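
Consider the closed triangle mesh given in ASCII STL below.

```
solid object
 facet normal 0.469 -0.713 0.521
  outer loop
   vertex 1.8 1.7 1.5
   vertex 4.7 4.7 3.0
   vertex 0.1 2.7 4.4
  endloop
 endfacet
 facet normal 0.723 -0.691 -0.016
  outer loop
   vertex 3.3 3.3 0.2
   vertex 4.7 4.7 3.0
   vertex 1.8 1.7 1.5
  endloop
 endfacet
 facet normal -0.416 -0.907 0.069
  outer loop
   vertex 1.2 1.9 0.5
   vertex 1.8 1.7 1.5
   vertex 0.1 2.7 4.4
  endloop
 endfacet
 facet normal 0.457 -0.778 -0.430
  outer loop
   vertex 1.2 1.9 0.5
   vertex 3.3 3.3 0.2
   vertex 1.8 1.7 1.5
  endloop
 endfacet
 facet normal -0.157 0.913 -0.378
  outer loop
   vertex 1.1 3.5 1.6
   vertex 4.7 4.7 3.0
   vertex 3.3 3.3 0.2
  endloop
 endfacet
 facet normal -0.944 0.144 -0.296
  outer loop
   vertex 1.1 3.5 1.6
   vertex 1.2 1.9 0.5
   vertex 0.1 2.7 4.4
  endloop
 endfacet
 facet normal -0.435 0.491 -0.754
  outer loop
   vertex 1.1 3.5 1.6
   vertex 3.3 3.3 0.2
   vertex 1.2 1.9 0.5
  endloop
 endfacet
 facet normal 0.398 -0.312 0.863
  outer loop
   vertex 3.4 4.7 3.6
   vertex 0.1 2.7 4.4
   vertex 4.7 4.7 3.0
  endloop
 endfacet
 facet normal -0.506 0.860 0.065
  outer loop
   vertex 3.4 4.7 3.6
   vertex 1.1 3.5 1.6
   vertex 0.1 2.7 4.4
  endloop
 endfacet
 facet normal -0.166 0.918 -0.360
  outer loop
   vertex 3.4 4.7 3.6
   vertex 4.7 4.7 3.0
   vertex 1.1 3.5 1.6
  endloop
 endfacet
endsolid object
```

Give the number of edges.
15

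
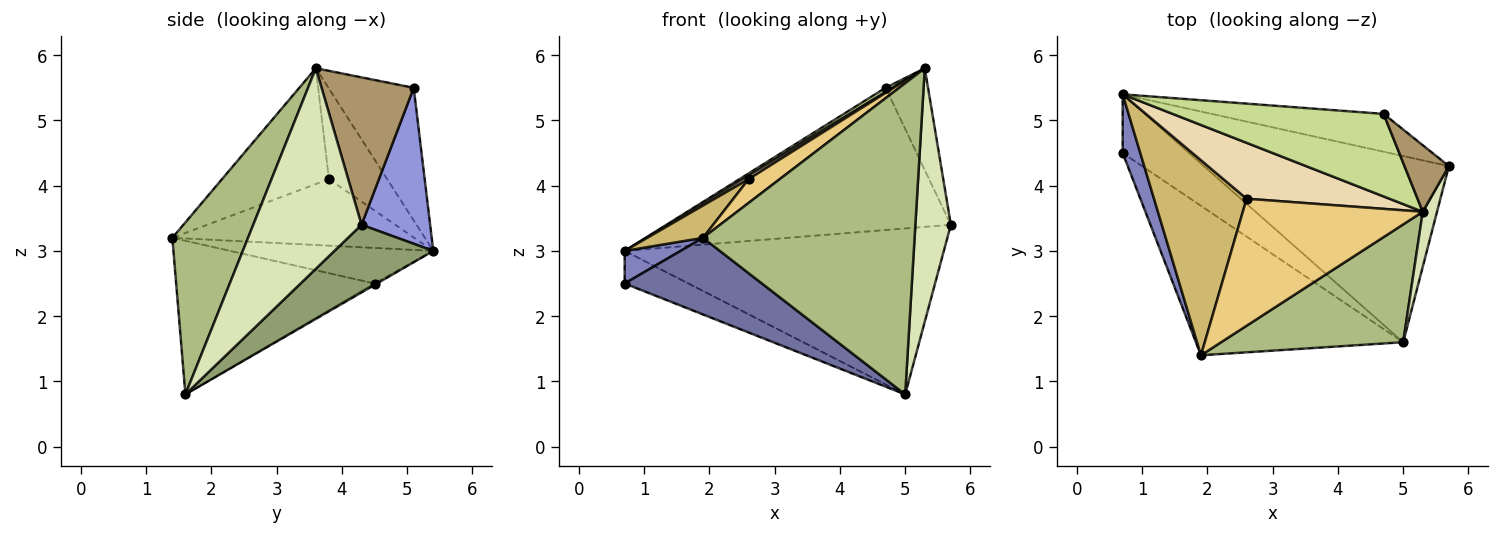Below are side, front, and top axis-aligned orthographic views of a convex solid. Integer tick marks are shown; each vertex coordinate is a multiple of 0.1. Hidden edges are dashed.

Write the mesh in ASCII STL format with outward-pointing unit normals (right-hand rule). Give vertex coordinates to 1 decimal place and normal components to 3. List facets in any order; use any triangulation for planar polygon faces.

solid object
 facet normal -0.551 -0.381 -0.743
  outer loop
   vertex 5.0 1.6 0.8
   vertex 1.9 1.4 3.2
   vertex 0.7 4.5 2.5
  endloop
 endfacet
 facet normal -0.870 -0.239 0.431
  outer loop
   vertex 0.7 5.4 3.0
   vertex 0.7 4.5 2.5
   vertex 1.9 1.4 3.2
  endloop
 endfacet
 facet normal 0.227 0.941 -0.250
  outer loop
   vertex 0.7 5.4 3.0
   vertex 4.7 5.1 5.5
   vertex 5.7 4.3 3.4
  endloop
 endfacet
 facet normal -0.018 0.486 -0.874
  outer loop
   vertex 0.7 5.4 3.0
   vertex 5.0 1.6 0.8
   vertex 0.7 4.5 2.5
  endloop
 endfacet
 facet normal 0.202 0.652 -0.731
  outer loop
   vertex 0.7 5.4 3.0
   vertex 5.7 4.3 3.4
   vertex 5.0 1.6 0.8
  endloop
 endfacet
 facet normal 0.317 -0.887 0.336
  outer loop
   vertex 5.3 3.6 5.8
   vertex 1.9 1.4 3.2
   vertex 5.0 1.6 0.8
  endloop
 endfacet
 facet normal -0.532 -0.044 0.846
  outer loop
   vertex 5.3 3.6 5.8
   vertex 4.7 5.1 5.5
   vertex 0.7 5.4 3.0
  endloop
 endfacet
 facet normal 0.948 -0.311 0.067
  outer loop
   vertex 5.3 3.6 5.8
   vertex 5.0 1.6 0.8
   vertex 5.7 4.3 3.4
  endloop
 endfacet
 facet normal 0.876 0.403 0.264
  outer loop
   vertex 5.3 3.6 5.8
   vertex 5.7 4.3 3.4
   vertex 4.7 5.1 5.5
  endloop
 endfacet
 facet normal -0.578 -0.133 0.805
  outer loop
   vertex 2.6 3.8 4.1
   vertex 0.7 5.4 3.0
   vertex 1.9 1.4 3.2
  endloop
 endfacet
 facet normal -0.535 -0.156 0.831
  outer loop
   vertex 2.6 3.8 4.1
   vertex 1.9 1.4 3.2
   vertex 5.3 3.6 5.8
  endloop
 endfacet
 facet normal -0.535 -0.056 0.843
  outer loop
   vertex 2.6 3.8 4.1
   vertex 5.3 3.6 5.8
   vertex 0.7 5.4 3.0
  endloop
 endfacet
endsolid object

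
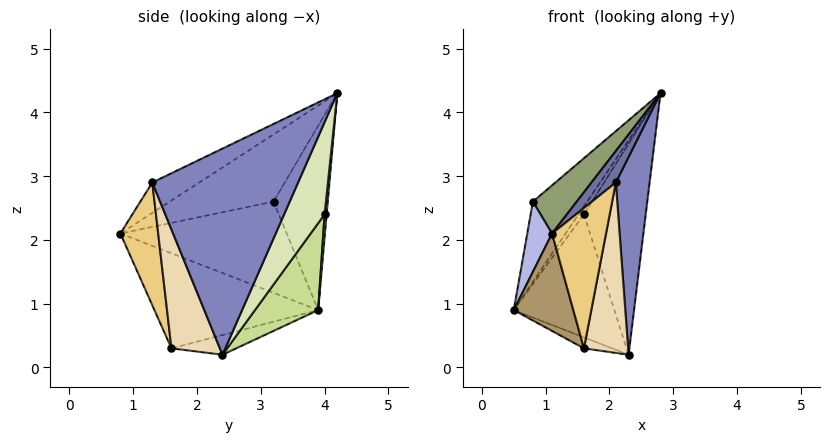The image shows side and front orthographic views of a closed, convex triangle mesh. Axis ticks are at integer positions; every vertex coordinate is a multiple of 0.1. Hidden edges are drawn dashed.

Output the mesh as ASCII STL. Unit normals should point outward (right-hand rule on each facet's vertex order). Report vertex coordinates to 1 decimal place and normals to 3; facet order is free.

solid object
 facet normal -0.517 -0.268 0.813
  outer loop
   vertex 2.1 1.3 2.9
   vertex 2.8 4.2 4.3
   vertex 1.1 0.8 2.1
  endloop
 endfacet
 facet normal 0.974 -0.226 -0.020
  outer loop
   vertex 2.1 1.3 2.9
   vertex 2.3 2.4 0.2
   vertex 2.8 4.2 4.3
  endloop
 endfacet
 facet normal -0.653 0.653 0.384
  outer loop
   vertex 0.8 3.2 2.6
   vertex 2.8 4.2 4.3
   vertex 0.5 3.9 0.9
  endloop
 endfacet
 facet normal -0.983 -0.146 0.113
  outer loop
   vertex 0.8 3.2 2.6
   vertex 0.5 3.9 0.9
   vertex 1.1 0.8 2.1
  endloop
 endfacet
 facet normal -0.558 -0.236 0.795
  outer loop
   vertex 0.8 3.2 2.6
   vertex 1.1 0.8 2.1
   vertex 2.8 4.2 4.3
  endloop
 endfacet
 facet normal 0.338 0.890 -0.307
  outer loop
   vertex 1.6 4.0 2.4
   vertex 0.5 3.9 0.9
   vertex 2.8 4.2 4.3
  endloop
 endfacet
 facet normal 0.486 0.773 -0.408
  outer loop
   vertex 1.6 4.0 2.4
   vertex 2.3 2.4 0.2
   vertex 0.5 3.9 0.9
  endloop
 endfacet
 facet normal 0.503 0.767 -0.398
  outer loop
   vertex 1.6 4.0 2.4
   vertex 2.8 4.2 4.3
   vertex 2.3 2.4 0.2
  endloop
 endfacet
 facet normal -0.869 -0.316 -0.382
  outer loop
   vertex 1.6 1.6 0.3
   vertex 1.1 0.8 2.1
   vertex 0.5 3.9 0.9
  endloop
 endfacet
 facet normal -0.272 0.119 -0.955
  outer loop
   vertex 1.6 1.6 0.3
   vertex 0.5 3.9 0.9
   vertex 2.3 2.4 0.2
  endloop
 endfacet
 facet normal 0.562 -0.803 -0.201
  outer loop
   vertex 1.6 1.6 0.3
   vertex 2.1 1.3 2.9
   vertex 1.1 0.8 2.1
  endloop
 endfacet
 facet normal 0.722 -0.658 -0.215
  outer loop
   vertex 1.6 1.6 0.3
   vertex 2.3 2.4 0.2
   vertex 2.1 1.3 2.9
  endloop
 endfacet
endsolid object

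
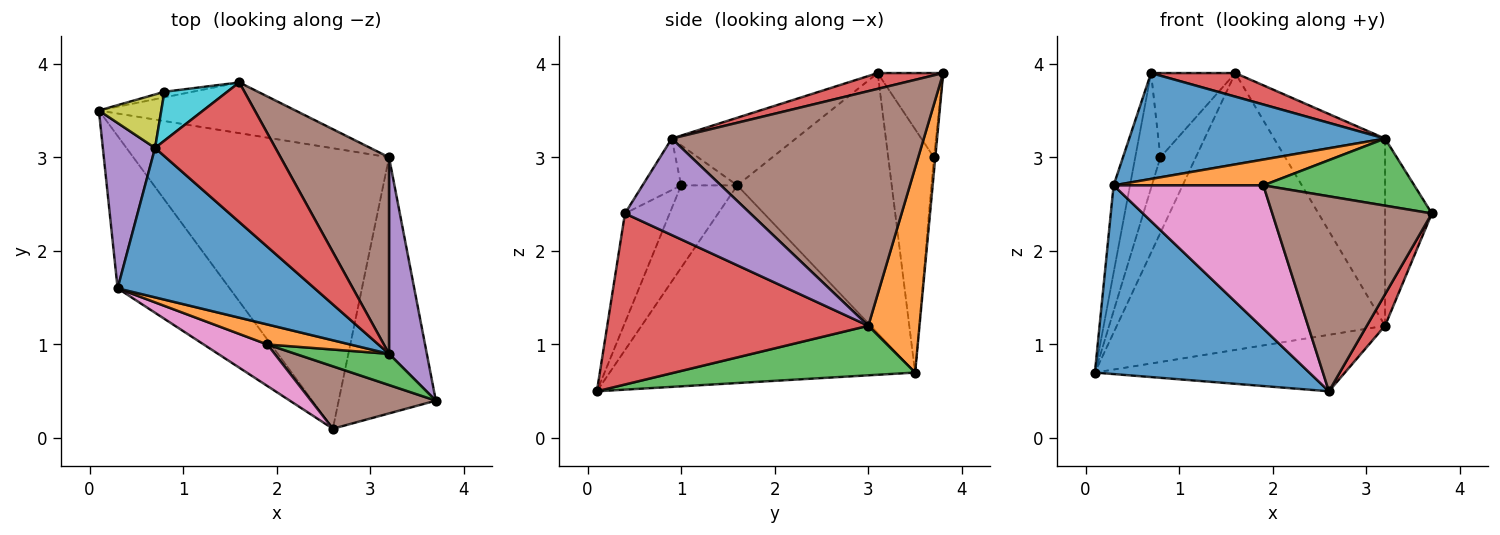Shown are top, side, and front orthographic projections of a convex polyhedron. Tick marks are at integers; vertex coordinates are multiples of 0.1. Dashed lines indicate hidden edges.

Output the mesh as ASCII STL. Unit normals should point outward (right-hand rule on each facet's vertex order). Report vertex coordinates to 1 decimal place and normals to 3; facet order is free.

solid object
 facet normal -0.742 -0.521 -0.421
  outer loop
   vertex 0.3 1.6 2.7
   vertex 0.1 3.5 0.7
   vertex 2.6 0.1 0.5
  endloop
 endfacet
 facet normal 0.184 0.967 -0.177
  outer loop
   vertex 3.2 3.0 1.2
   vertex 0.1 3.5 0.7
   vertex 1.6 3.8 3.9
  endloop
 endfacet
 facet normal 0.187 0.194 -0.963
  outer loop
   vertex 3.2 3.0 1.2
   vertex 2.6 0.1 0.5
   vertex 0.1 3.5 0.7
  endloop
 endfacet
 facet normal 0.868 -0.061 -0.493
  outer loop
   vertex 3.2 3.0 1.2
   vertex 3.7 0.4 2.4
   vertex 2.6 0.1 0.5
  endloop
 endfacet
 facet normal -0.975 0.103 0.196
  outer loop
   vertex 0.7 3.1 3.9
   vertex 0.1 3.5 0.7
   vertex 0.3 1.6 2.7
  endloop
 endfacet
 facet normal -0.258 -0.920 0.294
  outer loop
   vertex 1.9 1.0 2.7
   vertex 2.6 0.1 0.5
   vertex 3.7 0.4 2.4
  endloop
 endfacet
 facet normal -0.339 -0.904 0.262
  outer loop
   vertex 1.9 1.0 2.7
   vertex 0.3 1.6 2.7
   vertex 2.6 0.1 0.5
  endloop
 endfacet
 facet normal -0.041 0.996 -0.074
  outer loop
   vertex 0.8 3.7 3.0
   vertex 1.6 3.8 3.9
   vertex 0.1 3.5 0.7
  endloop
 endfacet
 facet normal -0.854 0.471 0.219
  outer loop
   vertex 0.8 3.7 3.0
   vertex 0.1 3.5 0.7
   vertex 0.7 3.1 3.9
  endloop
 endfacet
 facet normal -0.558 0.718 0.416
  outer loop
   vertex 0.8 3.7 3.0
   vertex 0.7 3.1 3.9
   vertex 1.6 3.8 3.9
  endloop
 endfacet
 facet normal -0.270 -0.557 0.786
  outer loop
   vertex 3.2 0.9 3.2
   vertex 0.7 3.1 3.9
   vertex 0.3 1.6 2.7
  endloop
 endfacet
 facet normal -0.284 -0.758 0.587
  outer loop
   vertex 3.2 0.9 3.2
   vertex 0.3 1.6 2.7
   vertex 1.9 1.0 2.7
  endloop
 endfacet
 facet normal -0.226 -0.883 0.411
  outer loop
   vertex 3.2 0.9 3.2
   vertex 1.9 1.0 2.7
   vertex 3.7 0.4 2.4
  endloop
 endfacet
 facet normal 0.128 -0.165 0.978
  outer loop
   vertex 3.2 0.9 3.2
   vertex 1.6 3.8 3.9
   vertex 0.7 3.1 3.9
  endloop
 endfacet
 facet normal 0.880 0.328 0.345
  outer loop
   vertex 3.2 0.9 3.2
   vertex 3.7 0.4 2.4
   vertex 3.2 3.0 1.2
  endloop
 endfacet
 facet normal 0.843 0.371 0.390
  outer loop
   vertex 3.2 0.9 3.2
   vertex 3.2 3.0 1.2
   vertex 1.6 3.8 3.9
  endloop
 endfacet
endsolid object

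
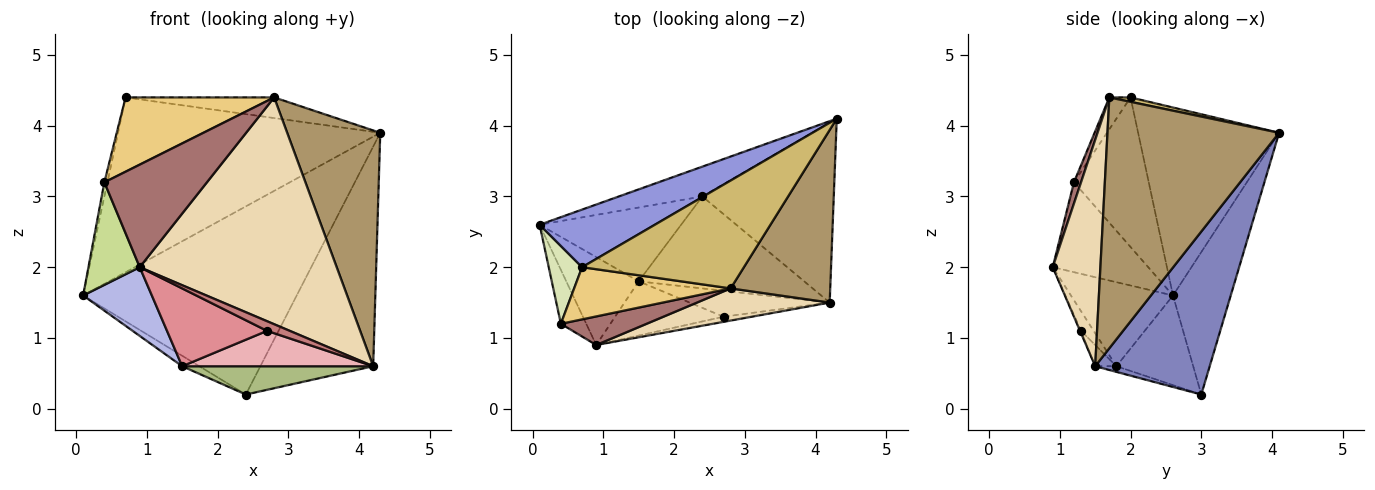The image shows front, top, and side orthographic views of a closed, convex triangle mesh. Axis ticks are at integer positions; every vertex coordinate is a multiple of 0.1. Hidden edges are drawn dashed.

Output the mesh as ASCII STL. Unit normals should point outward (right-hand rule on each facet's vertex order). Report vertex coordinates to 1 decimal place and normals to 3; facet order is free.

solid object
 facet normal -0.258 0.954 -0.151
  outer loop
   vertex 2.4 3.0 0.2
   vertex 0.1 2.6 1.6
   vertex 4.3 4.1 3.9
  endloop
 endfacet
 facet normal 0.618 0.608 -0.498
  outer loop
   vertex 4.2 1.5 0.6
   vertex 2.4 3.0 0.2
   vertex 4.3 4.1 3.9
  endloop
 endfacet
 facet normal -0.455 0.846 0.279
  outer loop
   vertex 0.7 2.0 4.4
   vertex 4.3 4.1 3.9
   vertex 0.1 2.6 1.6
  endloop
 endfacet
 facet normal -0.675 -0.454 -0.581
  outer loop
   vertex 1.5 1.8 0.6
   vertex 0.9 0.9 2.0
   vertex 0.1 2.6 1.6
  endloop
 endfacet
 facet normal -0.531 0.119 -0.839
  outer loop
   vertex 1.5 1.8 0.6
   vertex 0.1 2.6 1.6
   vertex 2.4 3.0 0.2
  endloop
 endfacet
 facet normal -0.033 -0.294 -0.955
  outer loop
   vertex 1.5 1.8 0.6
   vertex 2.4 3.0 0.2
   vertex 4.2 1.5 0.6
  endloop
 endfacet
 facet normal -0.855 -0.459 -0.241
  outer loop
   vertex 0.4 1.2 3.2
   vertex 0.1 2.6 1.6
   vertex 0.9 0.9 2.0
  endloop
 endfacet
 facet normal -0.975 0.040 0.217
  outer loop
   vertex 0.4 1.2 3.2
   vertex 0.7 2.0 4.4
   vertex 0.1 2.6 1.6
  endloop
 endfacet
 facet normal 0.830 -0.450 0.329
  outer loop
   vertex 2.8 1.7 4.4
   vertex 4.2 1.5 0.6
   vertex 4.3 4.1 3.9
  endloop
 endfacet
 facet normal 0.027 0.188 0.982
  outer loop
   vertex 2.8 1.7 4.4
   vertex 4.3 4.1 3.9
   vertex 0.7 2.0 4.4
  endloop
 endfacet
 facet normal -0.116 -0.813 0.571
  outer loop
   vertex 2.8 1.7 4.4
   vertex 0.7 2.0 4.4
   vertex 0.4 1.2 3.2
  endloop
 endfacet
 facet normal 0.233 -0.963 0.137
  outer loop
   vertex 2.8 1.7 4.4
   vertex 0.9 0.9 2.0
   vertex 4.2 1.5 0.6
  endloop
 endfacet
 facet normal 0.066 -0.961 0.268
  outer loop
   vertex 2.8 1.7 4.4
   vertex 0.4 1.2 3.2
   vertex 0.9 0.9 2.0
  endloop
 endfacet
 facet normal -0.039 -0.882 -0.470
  outer loop
   vertex 2.7 1.3 1.1
   vertex 4.2 1.5 0.6
   vertex 0.9 0.9 2.0
  endloop
 endfacet
 facet normal -0.103 -0.816 -0.569
  outer loop
   vertex 2.7 1.3 1.1
   vertex 0.9 0.9 2.0
   vertex 1.5 1.8 0.6
  endloop
 endfacet
 facet normal -0.089 -0.803 -0.589
  outer loop
   vertex 2.7 1.3 1.1
   vertex 1.5 1.8 0.6
   vertex 4.2 1.5 0.6
  endloop
 endfacet
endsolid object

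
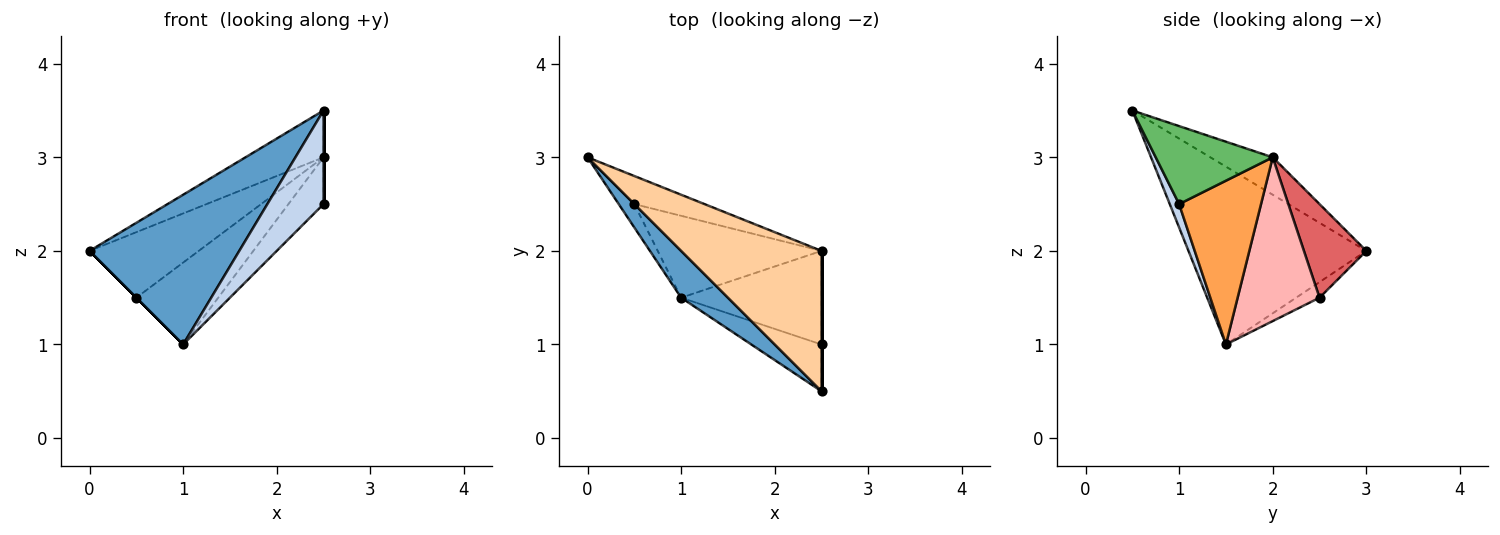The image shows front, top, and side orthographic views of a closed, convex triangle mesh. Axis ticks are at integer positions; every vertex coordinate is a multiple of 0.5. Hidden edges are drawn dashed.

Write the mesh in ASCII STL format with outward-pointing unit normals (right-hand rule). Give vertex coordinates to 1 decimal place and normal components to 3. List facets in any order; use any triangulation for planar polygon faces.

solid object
 facet normal -0.750 -0.631 0.197
  outer loop
   vertex 2.5 0.5 3.5
   vertex 0.0 3.0 2.0
   vertex 1.0 1.5 1.0
  endloop
 endfacet
 facet normal 0.147 -0.885 -0.442
  outer loop
   vertex 2.5 0.5 3.5
   vertex 1.0 1.5 1.0
   vertex 2.5 1.0 2.5
  endloop
 endfacet
 facet normal 0.722 0.309 -0.619
  outer loop
   vertex 2.5 2.0 3.0
   vertex 2.5 1.0 2.5
   vertex 1.0 1.5 1.0
  endloop
 endfacet
 facet normal -0.245 0.307 0.920
  outer loop
   vertex 2.5 2.0 3.0
   vertex 0.0 3.0 2.0
   vertex 2.5 0.5 3.5
  endloop
 endfacet
 facet normal 1.000 0.000 0.000
  outer loop
   vertex 2.5 2.0 3.0
   vertex 2.5 0.5 3.5
   vertex 2.5 1.0 2.5
  endloop
 endfacet
 facet normal -0.707 0.000 -0.707
  outer loop
   vertex 0.5 2.5 1.5
   vertex 1.0 1.5 1.0
   vertex 0.0 3.0 2.0
  endloop
 endfacet
 facet normal 0.465 0.814 -0.349
  outer loop
   vertex 0.5 2.5 1.5
   vertex 0.0 3.0 2.0
   vertex 2.5 2.0 3.0
  endloop
 endfacet
 facet normal 0.577 0.577 -0.577
  outer loop
   vertex 0.5 2.5 1.5
   vertex 2.5 2.0 3.0
   vertex 1.0 1.5 1.0
  endloop
 endfacet
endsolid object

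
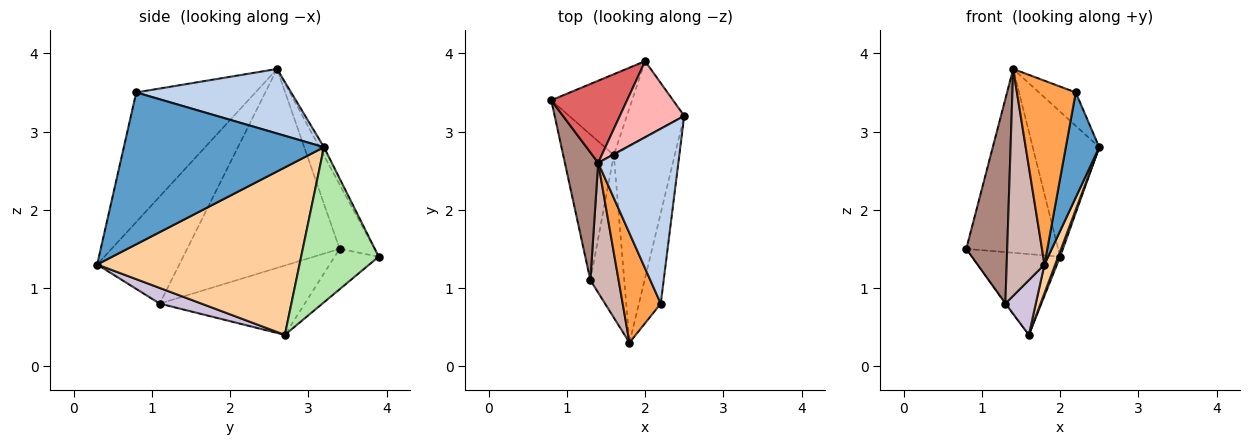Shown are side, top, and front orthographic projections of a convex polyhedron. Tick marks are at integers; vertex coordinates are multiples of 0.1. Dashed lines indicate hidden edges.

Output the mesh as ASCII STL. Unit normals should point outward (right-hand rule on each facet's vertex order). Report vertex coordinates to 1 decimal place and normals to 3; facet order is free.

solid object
 facet normal 0.977 -0.163 -0.141
  outer loop
   vertex 2.2 0.8 3.5
   vertex 1.8 0.3 1.3
   vertex 2.5 3.2 2.8
  endloop
 endfacet
 facet normal 0.620 0.147 0.771
  outer loop
   vertex 2.2 0.8 3.5
   vertex 2.5 3.2 2.8
   vertex 1.4 2.6 3.8
  endloop
 endfacet
 facet normal -0.867 -0.428 0.255
  outer loop
   vertex 2.2 0.8 3.5
   vertex 1.4 2.6 3.8
   vertex 1.8 0.3 1.3
  endloop
 endfacet
 facet normal 0.939 -0.050 -0.342
  outer loop
   vertex 1.6 2.7 0.4
   vertex 2.5 3.2 2.8
   vertex 1.8 0.3 1.3
  endloop
 endfacet
 facet normal -0.333 0.667 -0.667
  outer loop
   vertex 2.0 3.9 1.4
   vertex 1.6 2.7 0.4
   vertex 0.8 3.4 1.5
  endloop
 endfacet
 facet normal 0.938 -0.024 -0.347
  outer loop
   vertex 2.0 3.9 1.4
   vertex 2.5 3.2 2.8
   vertex 1.6 2.7 0.4
  endloop
 endfacet
 facet normal -0.327 0.863 0.385
  outer loop
   vertex 2.0 3.9 1.4
   vertex 0.8 3.4 1.5
   vertex 1.4 2.6 3.8
  endloop
 endfacet
 facet normal -0.061 0.884 0.464
  outer loop
   vertex 2.0 3.9 1.4
   vertex 1.4 2.6 3.8
   vertex 2.5 3.2 2.8
  endloop
 endfacet
 facet normal -0.808 0.004 -0.590
  outer loop
   vertex 1.3 1.1 0.8
   vertex 0.8 3.4 1.5
   vertex 1.6 2.7 0.4
  endloop
 endfacet
 facet normal 0.401 -0.292 -0.868
  outer loop
   vertex 1.3 1.1 0.8
   vertex 1.6 2.7 0.4
   vertex 1.8 0.3 1.3
  endloop
 endfacet
 facet normal -0.953 -0.256 0.160
  outer loop
   vertex 1.3 1.1 0.8
   vertex 1.4 2.6 3.8
   vertex 0.8 3.4 1.5
  endloop
 endfacet
 facet normal -0.883 -0.407 0.233
  outer loop
   vertex 1.3 1.1 0.8
   vertex 1.8 0.3 1.3
   vertex 1.4 2.6 3.8
  endloop
 endfacet
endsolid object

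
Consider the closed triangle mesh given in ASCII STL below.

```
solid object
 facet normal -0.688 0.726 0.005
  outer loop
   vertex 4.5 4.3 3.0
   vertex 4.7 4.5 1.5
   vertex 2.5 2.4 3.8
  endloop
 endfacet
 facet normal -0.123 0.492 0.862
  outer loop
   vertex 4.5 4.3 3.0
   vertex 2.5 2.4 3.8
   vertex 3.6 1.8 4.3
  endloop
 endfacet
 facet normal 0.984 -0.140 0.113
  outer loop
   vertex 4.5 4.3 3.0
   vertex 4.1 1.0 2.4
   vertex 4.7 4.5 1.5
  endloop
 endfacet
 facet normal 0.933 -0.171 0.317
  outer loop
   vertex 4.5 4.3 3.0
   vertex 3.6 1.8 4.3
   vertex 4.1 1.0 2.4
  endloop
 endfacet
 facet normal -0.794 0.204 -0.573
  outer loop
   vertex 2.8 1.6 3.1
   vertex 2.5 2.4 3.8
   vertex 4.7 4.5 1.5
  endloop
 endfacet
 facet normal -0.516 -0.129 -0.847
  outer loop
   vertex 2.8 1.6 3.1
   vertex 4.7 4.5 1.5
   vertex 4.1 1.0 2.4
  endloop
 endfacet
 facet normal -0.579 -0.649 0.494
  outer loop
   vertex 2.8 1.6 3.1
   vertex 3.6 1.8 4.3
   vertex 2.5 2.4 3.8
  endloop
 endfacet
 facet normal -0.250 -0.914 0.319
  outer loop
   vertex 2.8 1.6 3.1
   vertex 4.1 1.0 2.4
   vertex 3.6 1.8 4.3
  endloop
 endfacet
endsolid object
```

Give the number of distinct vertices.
6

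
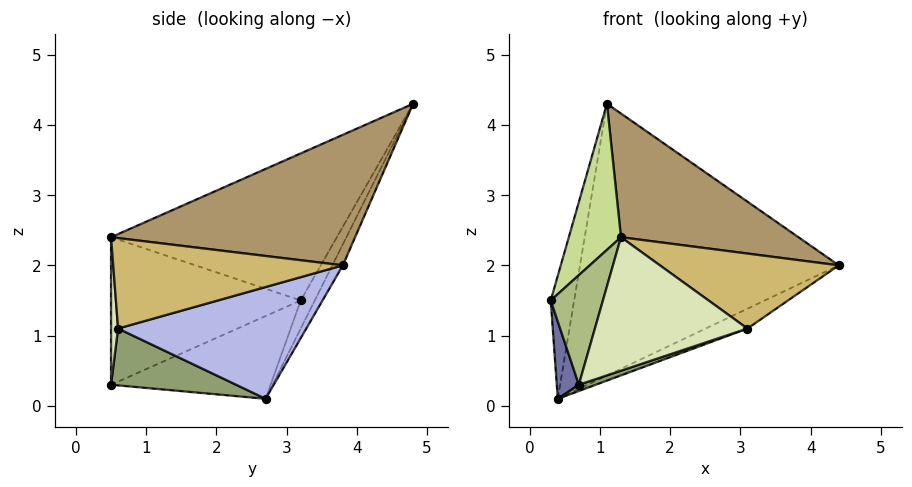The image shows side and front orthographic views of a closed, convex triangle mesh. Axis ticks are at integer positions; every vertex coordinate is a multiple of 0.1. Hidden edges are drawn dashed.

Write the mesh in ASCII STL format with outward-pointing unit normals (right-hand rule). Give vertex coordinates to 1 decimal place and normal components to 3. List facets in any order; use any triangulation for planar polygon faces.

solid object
 facet normal -0.990 -0.137 -0.022
  outer loop
   vertex 0.4 2.7 0.1
   vertex 0.7 0.5 0.3
   vertex 0.3 3.2 1.5
  endloop
 endfacet
 facet normal -0.487 0.811 -0.324
  outer loop
   vertex 0.4 2.7 0.1
   vertex 0.3 3.2 1.5
   vertex 1.1 4.8 4.3
  endloop
 endfacet
 facet normal -0.036 0.896 -0.442
  outer loop
   vertex 0.4 2.7 0.1
   vertex 1.1 4.8 4.3
   vertex 4.4 3.8 2.0
  endloop
 endfacet
 facet normal 0.407 0.090 -0.909
  outer loop
   vertex 0.4 2.7 0.1
   vertex 4.4 3.8 2.0
   vertex 3.1 0.6 1.1
  endloop
 endfacet
 facet normal 0.318 -0.043 -0.947
  outer loop
   vertex 0.4 2.7 0.1
   vertex 3.1 0.6 1.1
   vertex 0.7 0.5 0.3
  endloop
 endfacet
 facet normal -0.930 -0.256 0.266
  outer loop
   vertex 1.3 0.5 2.4
   vertex 0.3 3.2 1.5
   vertex 0.7 0.5 0.3
  endloop
 endfacet
 facet normal -0.902 -0.209 0.377
  outer loop
   vertex 1.3 0.5 2.4
   vertex 1.1 4.8 4.3
   vertex 0.3 3.2 1.5
  endloop
 endfacet
 facet normal 0.046 -0.999 -0.013
  outer loop
   vertex 1.3 0.5 2.4
   vertex 0.7 0.5 0.3
   vertex 3.1 0.6 1.1
  endloop
 endfacet
 facet normal 0.467 -0.339 0.817
  outer loop
   vertex 1.3 0.5 2.4
   vertex 4.4 3.8 2.0
   vertex 1.1 4.8 4.3
  endloop
 endfacet
 facet normal 0.545 -0.425 0.723
  outer loop
   vertex 1.3 0.5 2.4
   vertex 3.1 0.6 1.1
   vertex 4.4 3.8 2.0
  endloop
 endfacet
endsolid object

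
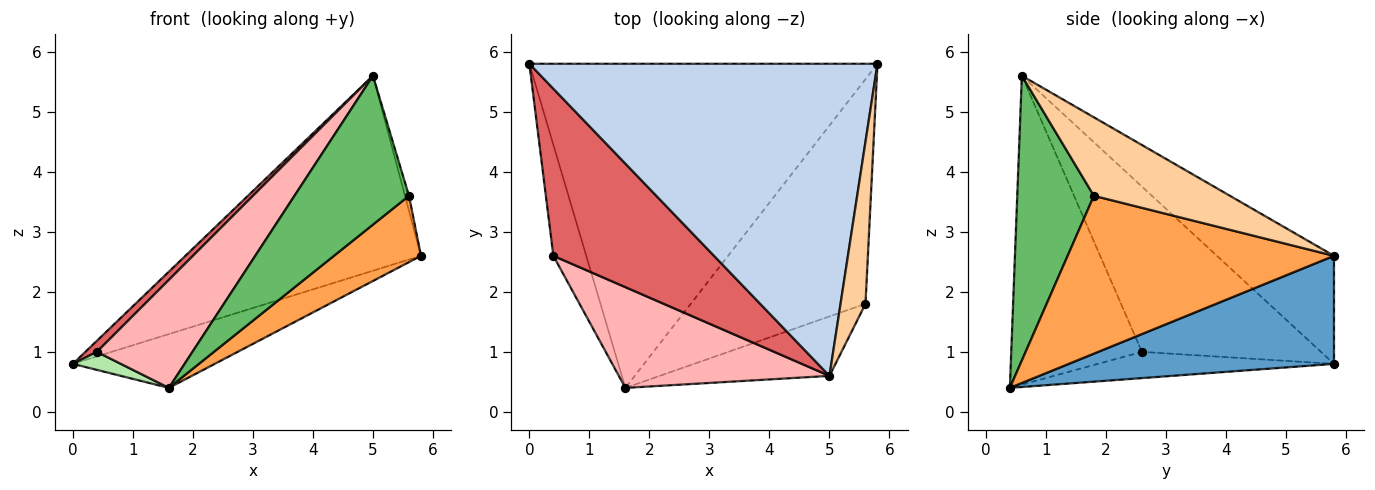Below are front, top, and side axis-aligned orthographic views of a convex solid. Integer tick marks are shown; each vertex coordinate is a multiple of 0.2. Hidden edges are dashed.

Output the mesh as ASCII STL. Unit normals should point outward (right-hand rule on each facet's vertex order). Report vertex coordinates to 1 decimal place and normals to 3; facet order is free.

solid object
 facet normal 0.293 0.157 -0.943
  outer loop
   vertex 1.6 0.4 0.4
   vertex 0.0 5.8 0.8
   vertex 5.8 5.8 2.6
  endloop
 endfacet
 facet normal -0.255 0.512 0.820
  outer loop
   vertex 5.0 0.6 5.6
   vertex 5.8 5.8 2.6
   vertex 0.0 5.8 0.8
  endloop
 endfacet
 facet normal 0.655 -0.214 -0.725
  outer loop
   vertex 5.6 1.8 3.6
   vertex 1.6 0.4 0.4
   vertex 5.8 5.8 2.6
  endloop
 endfacet
 facet normal 0.953 0.028 0.303
  outer loop
   vertex 5.6 1.8 3.6
   vertex 5.8 5.8 2.6
   vertex 5.0 0.6 5.6
  endloop
 endfacet
 facet normal 0.528 -0.789 -0.315
  outer loop
   vertex 5.6 1.8 3.6
   vertex 5.0 0.6 5.6
   vertex 1.6 0.4 0.4
  endloop
 endfacet
 facet normal -0.618 -0.126 -0.776
  outer loop
   vertex 0.4 2.6 1.0
   vertex 0.0 5.8 0.8
   vertex 1.6 0.4 0.4
  endloop
 endfacet
 facet normal -0.716 -0.046 0.696
  outer loop
   vertex 0.4 2.6 1.0
   vertex 5.0 0.6 5.6
   vertex 0.0 5.8 0.8
  endloop
 endfacet
 facet normal -0.707 -0.517 0.482
  outer loop
   vertex 0.4 2.6 1.0
   vertex 1.6 0.4 0.4
   vertex 5.0 0.6 5.6
  endloop
 endfacet
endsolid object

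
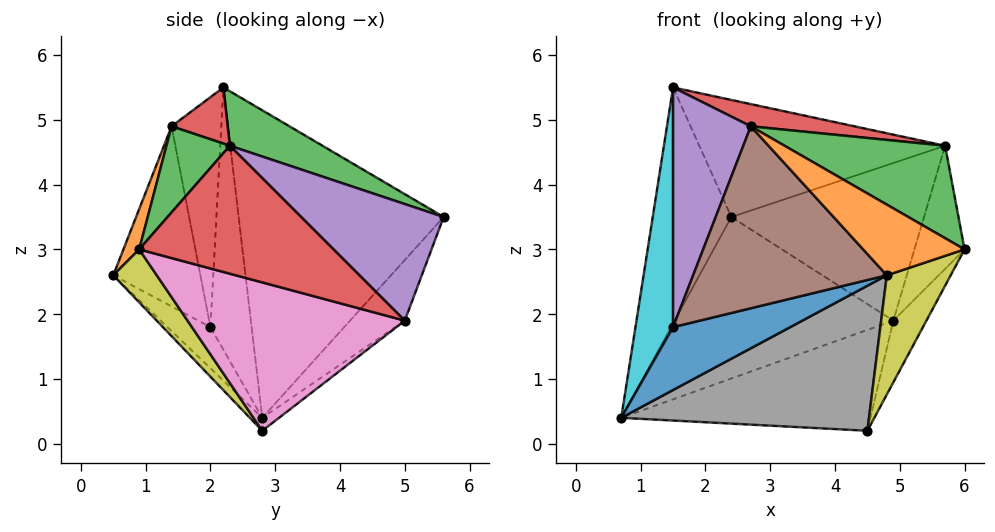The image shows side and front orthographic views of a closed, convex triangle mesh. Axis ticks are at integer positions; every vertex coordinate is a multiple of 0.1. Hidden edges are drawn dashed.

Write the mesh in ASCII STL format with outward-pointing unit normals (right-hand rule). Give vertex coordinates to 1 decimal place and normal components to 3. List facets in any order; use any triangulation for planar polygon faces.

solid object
 facet normal -0.918 0.352 0.185
  outer loop
   vertex 1.5 2.2 5.5
   vertex 2.4 5.6 3.5
   vertex 0.7 2.8 0.4
  endloop
 endfacet
 facet normal -0.195 0.779 -0.596
  outer loop
   vertex 4.9 5.0 1.9
   vertex 0.7 2.8 0.4
   vertex 2.4 5.6 3.5
  endloop
 endfacet
 facet normal 0.175 0.464 0.868
  outer loop
   vertex 5.7 2.3 4.6
   vertex 2.4 5.6 3.5
   vertex 1.5 2.2 5.5
  endloop
 endfacet
 facet normal 0.968 0.250 -0.037
  outer loop
   vertex 5.7 2.3 4.6
   vertex 6.0 0.9 3.0
   vertex 4.9 5.0 1.9
  endloop
 endfacet
 facet normal 0.504 0.681 0.532
  outer loop
   vertex 5.7 2.3 4.6
   vertex 4.9 5.0 1.9
   vertex 2.4 5.6 3.5
  endloop
 endfacet
 facet normal -0.041 0.616 -0.787
  outer loop
   vertex 4.5 2.8 0.2
   vertex 0.7 2.8 0.4
   vertex 4.9 5.0 1.9
  endloop
 endfacet
 facet normal 0.909 0.138 -0.393
  outer loop
   vertex 4.5 2.8 0.2
   vertex 4.9 5.0 1.9
   vertex 6.0 0.9 3.0
  endloop
 endfacet
 facet normal -0.036 -0.724 -0.689
  outer loop
   vertex 4.5 2.8 0.2
   vertex 4.8 0.5 2.6
   vertex 0.7 2.8 0.4
  endloop
 endfacet
 facet normal 0.426 -0.626 -0.653
  outer loop
   vertex 4.5 2.8 0.2
   vertex 6.0 0.9 3.0
   vertex 4.8 0.5 2.6
  endloop
 endfacet
 facet normal -0.738 -0.674 0.036
  outer loop
   vertex 1.5 2.0 1.8
   vertex 1.5 2.2 5.5
   vertex 0.7 2.8 0.4
  endloop
 endfacet
 facet normal -0.326 -0.889 -0.322
  outer loop
   vertex 1.5 2.0 1.8
   vertex 0.7 2.8 0.4
   vertex 4.8 0.5 2.6
  endloop
 endfacet
 facet normal 0.136 -0.874 0.466
  outer loop
   vertex 2.7 1.4 4.9
   vertex 4.8 0.5 2.6
   vertex 6.0 0.9 3.0
  endloop
 endfacet
 facet normal 0.275 -0.697 0.662
  outer loop
   vertex 2.7 1.4 4.9
   vertex 6.0 0.9 3.0
   vertex 5.7 2.3 4.6
  endloop
 endfacet
 facet normal 0.203 -0.374 0.905
  outer loop
   vertex 2.7 1.4 4.9
   vertex 5.7 2.3 4.6
   vertex 1.5 2.2 5.5
  endloop
 endfacet
 facet normal -0.538 -0.842 0.045
  outer loop
   vertex 2.7 1.4 4.9
   vertex 1.5 2.2 5.5
   vertex 1.5 2.0 1.8
  endloop
 endfacet
 facet normal -0.410 -0.912 -0.018
  outer loop
   vertex 2.7 1.4 4.9
   vertex 1.5 2.0 1.8
   vertex 4.8 0.5 2.6
  endloop
 endfacet
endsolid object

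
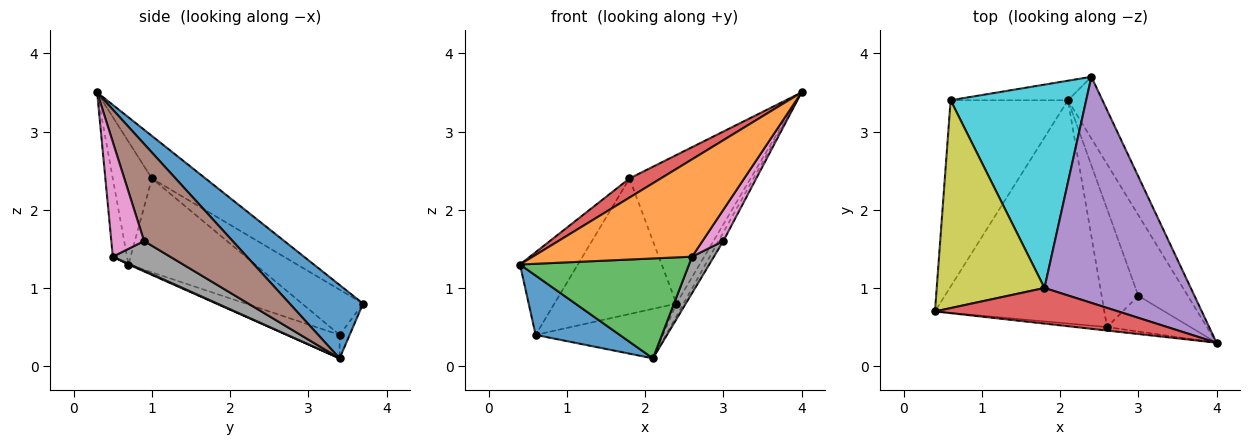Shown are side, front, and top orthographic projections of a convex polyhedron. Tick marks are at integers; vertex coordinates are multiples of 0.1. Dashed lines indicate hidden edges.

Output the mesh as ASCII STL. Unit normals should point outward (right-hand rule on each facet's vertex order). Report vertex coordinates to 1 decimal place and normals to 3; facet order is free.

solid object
 facet normal 0.901 0.088 -0.424
  outer loop
   vertex 2.1 3.4 0.1
   vertex 2.4 3.7 0.8
   vertex 4.0 0.3 3.5
  endloop
 endfacet
 facet normal -0.089 -0.995 -0.036
  outer loop
   vertex 2.6 0.5 1.4
   vertex 4.0 0.3 3.5
   vertex 0.4 0.7 1.3
  endloop
 endfacet
 facet normal 0.004 -0.408 -0.913
  outer loop
   vertex 2.6 0.5 1.4
   vertex 0.4 0.7 1.3
   vertex 2.1 3.4 0.1
  endloop
 endfacet
 facet normal -0.509 -0.407 0.759
  outer loop
   vertex 1.8 1.0 2.4
   vertex 0.4 0.7 1.3
   vertex 4.0 0.3 3.5
  endloop
 endfacet
 facet normal -0.236 0.534 0.812
  outer loop
   vertex 1.8 1.0 2.4
   vertex 4.0 0.3 3.5
   vertex 2.4 3.7 0.8
  endloop
 endfacet
 facet normal 0.890 0.049 -0.453
  outer loop
   vertex 3.0 0.9 1.6
   vertex 2.1 3.4 0.1
   vertex 4.0 0.3 3.5
  endloop
 endfacet
 facet normal 0.719 -0.458 -0.523
  outer loop
   vertex 3.0 0.9 1.6
   vertex 4.0 0.3 3.5
   vertex 2.6 0.5 1.4
  endloop
 endfacet
 facet normal 0.611 -0.233 -0.756
  outer loop
   vertex 3.0 0.9 1.6
   vertex 2.6 0.5 1.4
   vertex 2.1 3.4 0.1
  endloop
 endfacet
 facet normal -0.629 0.287 0.722
  outer loop
   vertex 0.6 3.4 0.4
   vertex 0.4 0.7 1.3
   vertex 1.8 1.0 2.4
  endloop
 endfacet
 facet normal -0.267 0.535 0.802
  outer loop
   vertex 0.6 3.4 0.4
   vertex 1.8 1.0 2.4
   vertex 2.4 3.7 0.8
  endloop
 endfacet
 facet normal -0.187 -0.298 -0.936
  outer loop
   vertex 0.6 3.4 0.4
   vertex 2.1 3.4 0.1
   vertex 0.4 0.7 1.3
  endloop
 endfacet
 facet normal -0.073 0.928 -0.366
  outer loop
   vertex 0.6 3.4 0.4
   vertex 2.4 3.7 0.8
   vertex 2.1 3.4 0.1
  endloop
 endfacet
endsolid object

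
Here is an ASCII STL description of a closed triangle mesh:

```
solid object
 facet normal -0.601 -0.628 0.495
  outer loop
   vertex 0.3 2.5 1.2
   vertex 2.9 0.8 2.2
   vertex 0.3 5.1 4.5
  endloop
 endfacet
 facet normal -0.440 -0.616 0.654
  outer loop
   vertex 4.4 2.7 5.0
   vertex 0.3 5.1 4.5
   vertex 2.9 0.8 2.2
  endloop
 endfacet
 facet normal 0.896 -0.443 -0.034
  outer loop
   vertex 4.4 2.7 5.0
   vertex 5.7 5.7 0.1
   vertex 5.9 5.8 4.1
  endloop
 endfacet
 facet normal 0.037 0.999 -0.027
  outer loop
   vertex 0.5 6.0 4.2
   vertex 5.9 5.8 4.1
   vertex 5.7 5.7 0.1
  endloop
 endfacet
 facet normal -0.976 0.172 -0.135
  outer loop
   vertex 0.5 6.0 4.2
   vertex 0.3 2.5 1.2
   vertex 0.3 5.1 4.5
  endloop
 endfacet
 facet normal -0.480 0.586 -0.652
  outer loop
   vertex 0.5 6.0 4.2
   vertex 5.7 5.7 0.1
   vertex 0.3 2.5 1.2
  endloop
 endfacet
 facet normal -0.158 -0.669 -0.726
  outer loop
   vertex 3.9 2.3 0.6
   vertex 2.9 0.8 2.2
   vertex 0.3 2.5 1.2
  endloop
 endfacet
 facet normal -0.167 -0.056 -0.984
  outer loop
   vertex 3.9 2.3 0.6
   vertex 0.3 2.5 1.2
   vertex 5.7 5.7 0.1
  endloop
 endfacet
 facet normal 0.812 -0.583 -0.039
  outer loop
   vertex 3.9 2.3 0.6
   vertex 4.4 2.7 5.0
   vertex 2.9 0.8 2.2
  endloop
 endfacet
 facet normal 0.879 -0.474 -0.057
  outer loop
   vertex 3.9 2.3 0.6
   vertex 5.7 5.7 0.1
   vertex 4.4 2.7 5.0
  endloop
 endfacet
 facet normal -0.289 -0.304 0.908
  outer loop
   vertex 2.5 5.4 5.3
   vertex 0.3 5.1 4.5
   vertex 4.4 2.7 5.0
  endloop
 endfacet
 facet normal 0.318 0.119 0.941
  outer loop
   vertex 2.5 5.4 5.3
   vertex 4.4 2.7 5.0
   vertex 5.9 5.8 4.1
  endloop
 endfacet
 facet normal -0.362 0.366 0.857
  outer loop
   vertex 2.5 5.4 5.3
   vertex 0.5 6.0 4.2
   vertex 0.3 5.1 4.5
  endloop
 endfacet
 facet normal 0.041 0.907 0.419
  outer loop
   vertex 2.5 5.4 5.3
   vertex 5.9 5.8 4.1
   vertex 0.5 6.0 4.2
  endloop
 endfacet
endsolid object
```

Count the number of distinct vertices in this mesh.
9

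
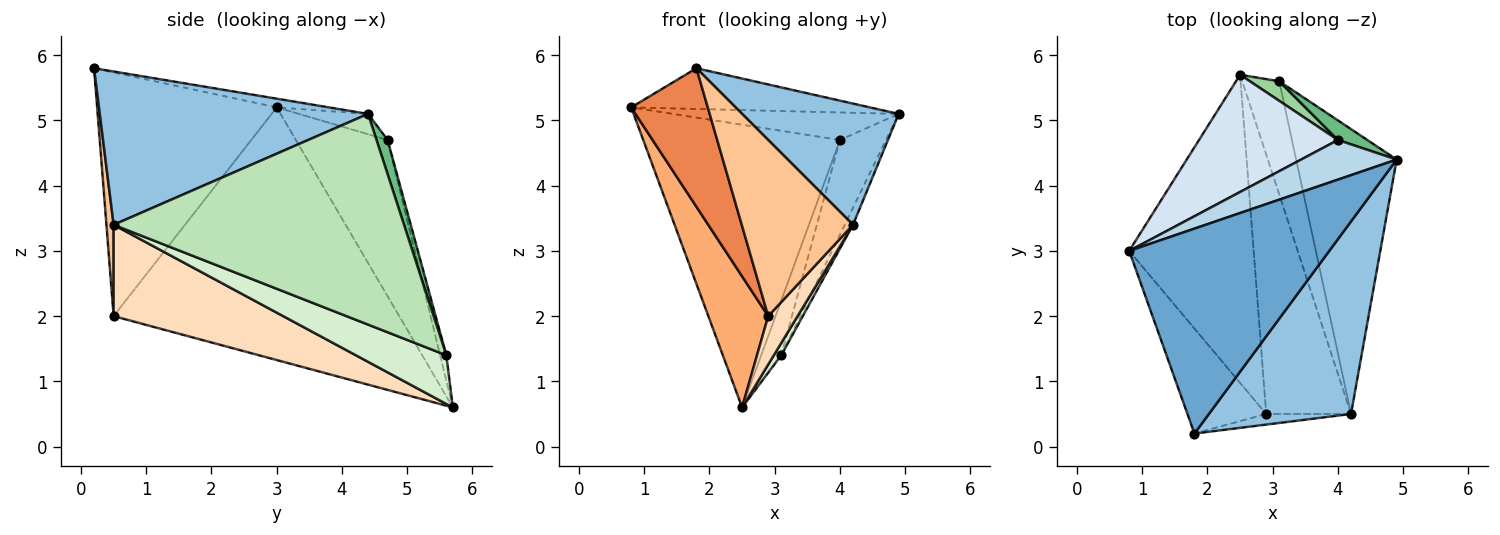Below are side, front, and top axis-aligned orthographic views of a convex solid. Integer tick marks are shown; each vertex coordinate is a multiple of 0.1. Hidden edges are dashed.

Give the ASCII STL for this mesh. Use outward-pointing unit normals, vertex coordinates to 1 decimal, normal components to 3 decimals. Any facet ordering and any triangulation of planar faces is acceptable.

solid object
 facet normal -0.043 0.195 0.980
  outer loop
   vertex 1.8 0.2 5.8
   vertex 4.9 4.4 5.1
   vertex 0.8 3.0 5.2
  endloop
 endfacet
 facet normal 0.674 -0.393 0.625
  outer loop
   vertex 4.2 0.5 3.4
   vertex 4.9 4.4 5.1
   vertex 1.8 0.2 5.8
  endloop
 endfacet
 facet normal -0.172 0.562 0.809
  outer loop
   vertex 4.0 4.7 4.7
   vertex 0.8 3.0 5.2
   vertex 4.9 4.4 5.1
  endloop
 endfacet
 facet normal -0.396 0.848 0.352
  outer loop
   vertex 4.0 4.7 4.7
   vertex 2.5 5.7 0.6
   vertex 0.8 3.0 5.2
  endloop
 endfacet
 facet normal -0.882 -0.376 -0.285
  outer loop
   vertex 2.9 0.5 2.0
   vertex 1.8 0.2 5.8
   vertex 0.8 3.0 5.2
  endloop
 endfacet
 facet normal -0.882 -0.185 -0.434
  outer loop
   vertex 2.9 0.5 2.0
   vertex 0.8 3.0 5.2
   vertex 2.5 5.7 0.6
  endloop
 endfacet
 facet normal 0.065 -0.996 -0.060
  outer loop
   vertex 2.9 0.5 2.0
   vertex 4.2 0.5 3.4
   vertex 1.8 0.2 5.8
  endloop
 endfacet
 facet normal 0.727 -0.126 -0.675
  outer loop
   vertex 2.9 0.5 2.0
   vertex 2.5 5.7 0.6
   vertex 4.2 0.5 3.4
  endloop
 endfacet
 facet normal 0.230 0.953 0.197
  outer loop
   vertex 3.1 5.6 1.4
   vertex 4.0 4.7 4.7
   vertex 4.9 4.4 5.1
  endloop
 endfacet
 facet normal -0.280 0.904 0.323
  outer loop
   vertex 3.1 5.6 1.4
   vertex 2.5 5.7 0.6
   vertex 4.0 4.7 4.7
  endloop
 endfacet
 facet normal 0.902 0.026 -0.431
  outer loop
   vertex 3.1 5.6 1.4
   vertex 4.9 4.4 5.1
   vertex 4.2 0.5 3.4
  endloop
 endfacet
 facet normal 0.794 -0.066 -0.604
  outer loop
   vertex 3.1 5.6 1.4
   vertex 4.2 0.5 3.4
   vertex 2.5 5.7 0.6
  endloop
 endfacet
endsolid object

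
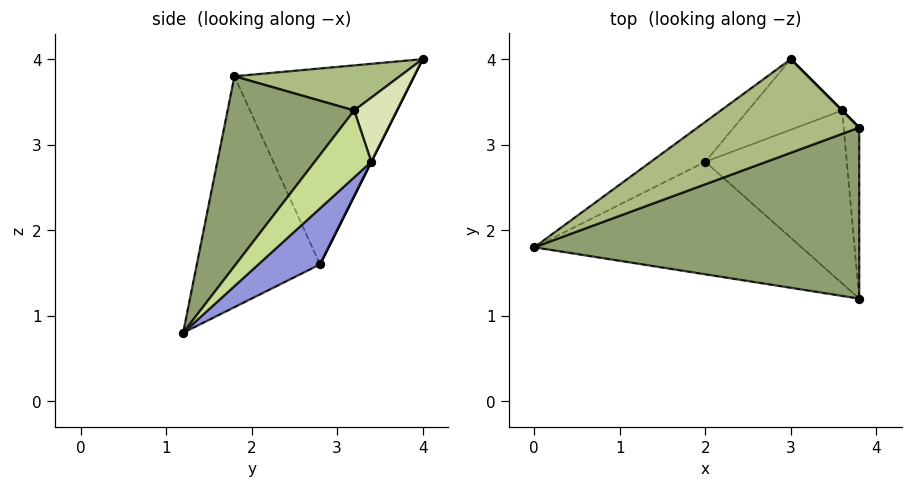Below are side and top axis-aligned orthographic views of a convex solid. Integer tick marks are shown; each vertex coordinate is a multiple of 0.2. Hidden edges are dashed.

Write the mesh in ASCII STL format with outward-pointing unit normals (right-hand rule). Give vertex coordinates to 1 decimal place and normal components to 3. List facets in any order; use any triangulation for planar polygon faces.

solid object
 facet normal -0.616 -0.336 -0.713
  outer loop
   vertex 2.0 2.8 1.6
   vertex 3.8 1.2 0.8
   vertex 0.0 1.8 3.8
  endloop
 endfacet
 facet normal -0.577 0.801 -0.160
  outer loop
   vertex 2.0 2.8 1.6
   vertex 0.0 1.8 3.8
   vertex 3.0 4.0 4.0
  endloop
 endfacet
 facet normal 0.276 0.660 -0.698
  outer loop
   vertex 3.6 3.4 2.8
   vertex 3.8 1.2 0.8
   vertex 2.0 2.8 1.6
  endloop
 endfacet
 facet normal 0.000 0.894 -0.447
  outer loop
   vertex 3.6 3.4 2.8
   vertex 2.0 2.8 1.6
   vertex 3.0 4.0 4.0
  endloop
 endfacet
 facet normal 0.336 -0.747 0.574
  outer loop
   vertex 3.8 3.2 3.4
   vertex 0.0 1.8 3.8
   vertex 3.8 1.2 0.8
  endloop
 endfacet
 facet normal 0.245 -0.413 0.877
  outer loop
   vertex 3.8 3.2 3.4
   vertex 3.0 4.0 4.0
   vertex 0.0 1.8 3.8
  endloop
 endfacet
 facet normal 0.934 0.282 -0.217
  outer loop
   vertex 3.8 3.2 3.4
   vertex 3.8 1.2 0.8
   vertex 3.6 3.4 2.8
  endloop
 endfacet
 facet normal 0.707 0.707 0.000
  outer loop
   vertex 3.8 3.2 3.4
   vertex 3.6 3.4 2.8
   vertex 3.0 4.0 4.0
  endloop
 endfacet
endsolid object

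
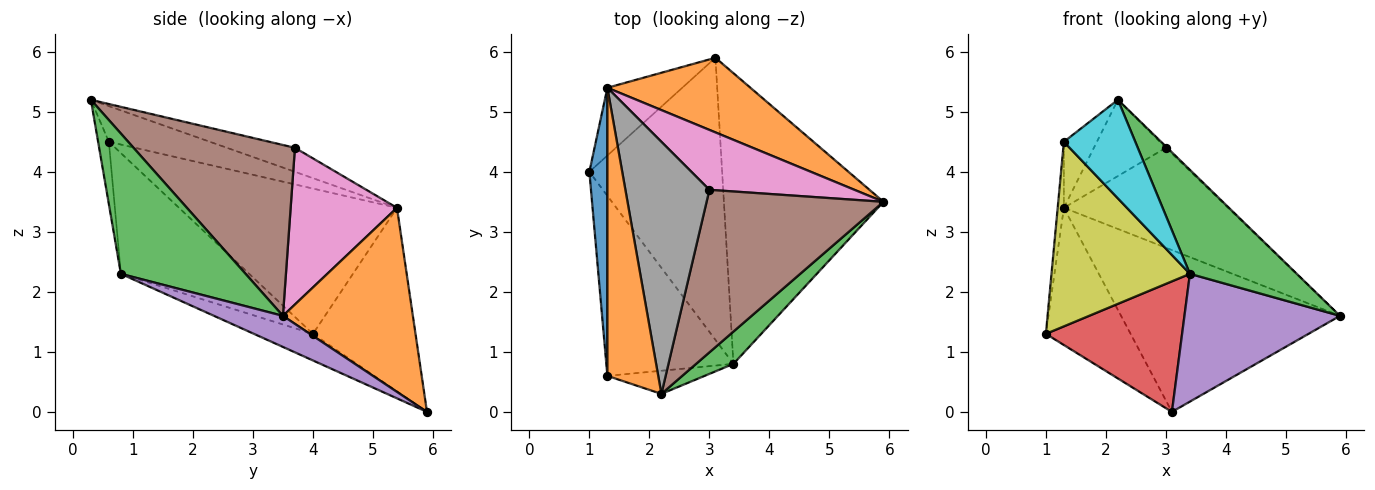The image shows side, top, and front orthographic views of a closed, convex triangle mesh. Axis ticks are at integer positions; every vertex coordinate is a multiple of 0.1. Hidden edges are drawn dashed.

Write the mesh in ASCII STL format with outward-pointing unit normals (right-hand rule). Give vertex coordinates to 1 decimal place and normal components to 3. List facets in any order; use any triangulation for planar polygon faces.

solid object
 facet normal -0.735 0.608 -0.300
  outer loop
   vertex 1.3 5.4 3.4
   vertex 3.1 5.9 0.0
   vertex 1.0 4.0 1.3
  endloop
 endfacet
 facet normal 0.474 0.799 0.369
  outer loop
   vertex 1.3 5.4 3.4
   vertex 5.9 3.5 1.6
   vertex 3.1 5.9 0.0
  endloop
 endfacet
 facet normal 0.744 -0.638 0.198
  outer loop
   vertex 3.4 0.8 2.3
   vertex 5.9 3.5 1.6
   vertex 2.2 0.3 5.2
  endloop
 endfacet
 facet normal -0.179 -0.413 -0.893
  outer loop
   vertex 3.4 0.8 2.3
   vertex 1.0 4.0 1.3
   vertex 3.1 5.9 0.0
  endloop
 endfacet
 facet normal 0.175 -0.396 -0.901
  outer loop
   vertex 3.4 0.8 2.3
   vertex 3.1 5.9 0.0
   vertex 5.9 3.5 1.6
  endloop
 endfacet
 facet normal 0.695 0.006 0.719
  outer loop
   vertex 3.0 3.7 4.4
   vertex 2.2 0.3 5.2
   vertex 5.9 3.5 1.6
  endloop
 endfacet
 facet normal 0.486 0.750 0.449
  outer loop
   vertex 3.0 3.7 4.4
   vertex 5.9 3.5 1.6
   vertex 1.3 5.4 3.4
  endloop
 endfacet
 facet normal -0.264 0.279 0.923
  outer loop
   vertex 3.0 3.7 4.4
   vertex 1.3 5.4 3.4
   vertex 2.2 0.3 5.2
  endloop
 endfacet
 facet normal -0.553 -0.596 -0.582
  outer loop
   vertex 1.3 0.6 4.5
   vertex 1.0 4.0 1.3
   vertex 3.4 0.8 2.3
  endloop
 endfacet
 facet normal -0.145 -0.963 -0.226
  outer loop
   vertex 1.3 0.6 4.5
   vertex 3.4 0.8 2.3
   vertex 2.2 0.3 5.2
  endloop
 endfacet
 facet normal -0.992 0.028 0.123
  outer loop
   vertex 1.3 0.6 4.5
   vertex 1.3 5.4 3.4
   vertex 1.0 4.0 1.3
  endloop
 endfacet
 facet normal -0.564 0.184 0.805
  outer loop
   vertex 1.3 0.6 4.5
   vertex 2.2 0.3 5.2
   vertex 1.3 5.4 3.4
  endloop
 endfacet
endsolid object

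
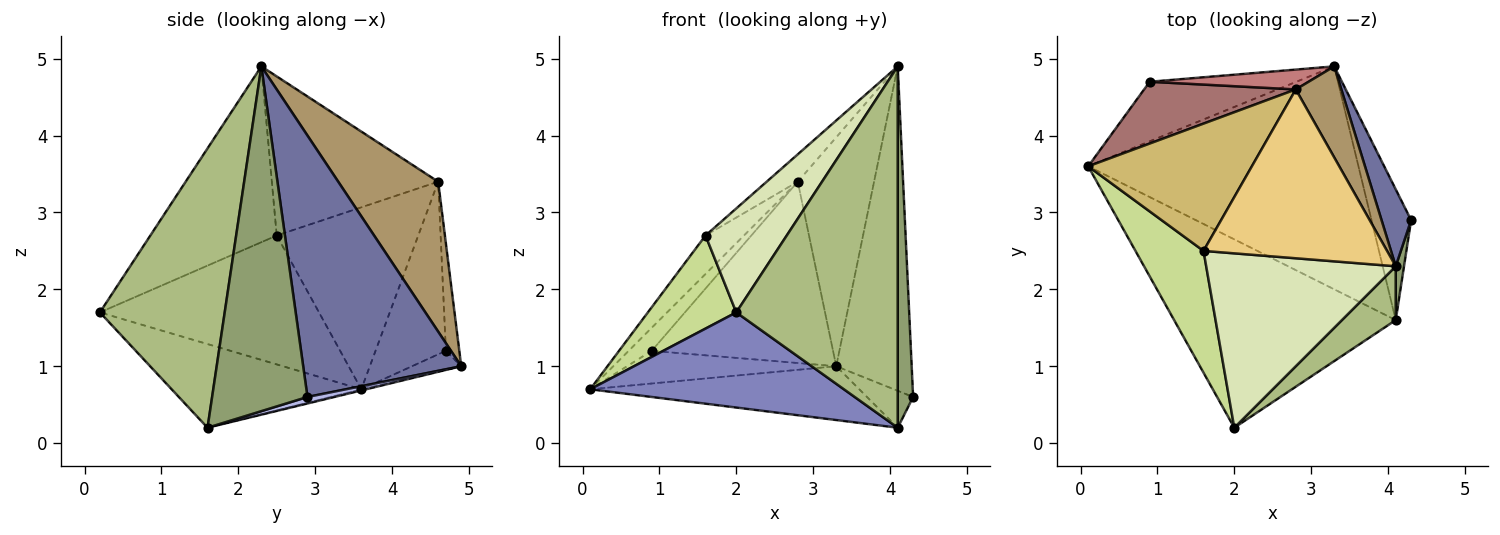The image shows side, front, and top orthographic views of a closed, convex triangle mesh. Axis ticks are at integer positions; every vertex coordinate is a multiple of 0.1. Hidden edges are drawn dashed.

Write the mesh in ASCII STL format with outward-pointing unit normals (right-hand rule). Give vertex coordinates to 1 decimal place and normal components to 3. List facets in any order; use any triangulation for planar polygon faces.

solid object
 facet normal 0.898 0.429 0.102
  outer loop
   vertex 3.3 4.9 1.0
   vertex 4.1 2.3 4.9
   vertex 4.3 2.9 0.6
  endloop
 endfacet
 facet normal -0.319 -0.427 -0.846
  outer loop
   vertex 4.1 1.6 0.2
   vertex 2.0 0.2 1.7
   vertex 0.1 3.6 0.7
  endloop
 endfacet
 facet normal -0.004 0.235 -0.972
  outer loop
   vertex 4.1 1.6 0.2
   vertex 0.1 3.6 0.7
   vertex 3.3 4.9 1.0
  endloop
 endfacet
 facet normal 0.157 0.268 -0.951
  outer loop
   vertex 4.1 1.6 0.2
   vertex 3.3 4.9 1.0
   vertex 4.3 2.9 0.6
  endloop
 endfacet
 facet normal 0.987 -0.159 0.024
  outer loop
   vertex 4.1 1.6 0.2
   vertex 4.3 2.9 0.6
   vertex 4.1 2.3 4.9
  endloop
 endfacet
 facet normal 0.607 -0.786 0.117
  outer loop
   vertex 4.1 1.6 0.2
   vertex 4.1 2.3 4.9
   vertex 2.0 0.2 1.7
  endloop
 endfacet
 facet normal -0.833 -0.336 0.440
  outer loop
   vertex 1.6 2.5 2.7
   vertex 0.1 3.6 0.7
   vertex 2.0 0.2 1.7
  endloop
 endfacet
 facet normal -0.623 -0.400 0.672
  outer loop
   vertex 1.6 2.5 2.7
   vertex 2.0 0.2 1.7
   vertex 4.1 2.3 4.9
  endloop
 endfacet
 facet normal 0.773 0.590 0.235
  outer loop
   vertex 2.8 4.6 3.4
   vertex 4.1 2.3 4.9
   vertex 3.3 4.9 1.0
  endloop
 endfacet
 facet normal -0.729 0.198 0.655
  outer loop
   vertex 2.8 4.6 3.4
   vertex 0.1 3.6 0.7
   vertex 1.6 2.5 2.7
  endloop
 endfacet
 facet normal -0.650 0.122 0.750
  outer loop
   vertex 2.8 4.6 3.4
   vertex 1.6 2.5 2.7
   vertex 4.1 2.3 4.9
  endloop
 endfacet
 facet normal -0.112 0.478 -0.871
  outer loop
   vertex 0.9 4.7 1.2
   vertex 3.3 4.9 1.0
   vertex 0.1 3.6 0.7
  endloop
 endfacet
 facet normal -0.729 0.239 0.641
  outer loop
   vertex 0.9 4.7 1.2
   vertex 0.1 3.6 0.7
   vertex 2.8 4.6 3.4
  endloop
 endfacet
 facet normal -0.074 0.991 0.109
  outer loop
   vertex 0.9 4.7 1.2
   vertex 2.8 4.6 3.4
   vertex 3.3 4.9 1.0
  endloop
 endfacet
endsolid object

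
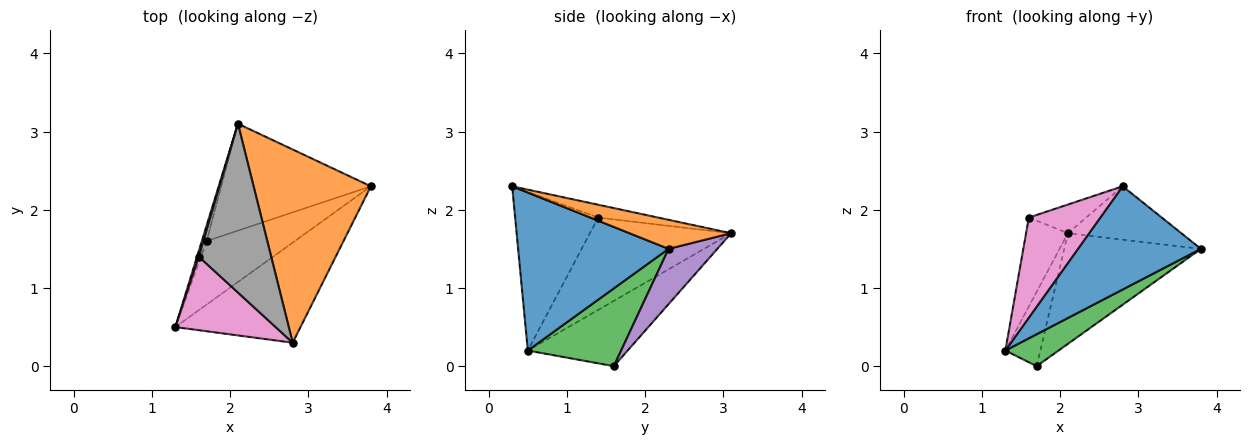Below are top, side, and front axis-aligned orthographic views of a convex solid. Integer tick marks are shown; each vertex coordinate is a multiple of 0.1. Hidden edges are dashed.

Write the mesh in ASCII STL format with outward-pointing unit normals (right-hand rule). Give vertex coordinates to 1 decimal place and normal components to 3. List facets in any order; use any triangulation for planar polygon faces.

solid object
 facet normal 0.660 -0.539 -0.523
  outer loop
   vertex 2.8 0.3 2.3
   vertex 1.3 0.5 0.2
   vertex 3.8 2.3 1.5
  endloop
 endfacet
 facet normal 0.232 0.259 0.938
  outer loop
   vertex 2.8 0.3 2.3
   vertex 3.8 2.3 1.5
   vertex 2.1 3.1 1.7
  endloop
 endfacet
 facet normal 0.619 -0.353 -0.702
  outer loop
   vertex 1.7 1.6 0.0
   vertex 3.8 2.3 1.5
   vertex 1.3 0.5 0.2
  endloop
 endfacet
 facet normal -0.942 0.330 -0.069
  outer loop
   vertex 1.7 1.6 0.0
   vertex 1.3 0.5 0.2
   vertex 2.1 3.1 1.7
  endloop
 endfacet
 facet normal 0.249 0.697 -0.673
  outer loop
   vertex 1.7 1.6 0.0
   vertex 2.1 3.1 1.7
   vertex 3.8 2.3 1.5
  endloop
 endfacet
 facet normal -0.959 0.284 0.019
  outer loop
   vertex 1.6 1.4 1.9
   vertex 2.1 3.1 1.7
   vertex 1.3 0.5 0.2
  endloop
 endfacet
 facet normal -0.683 -0.588 0.432
  outer loop
   vertex 1.6 1.4 1.9
   vertex 1.3 0.5 0.2
   vertex 2.8 0.3 2.3
  endloop
 endfacet
 facet normal -0.172 0.165 0.971
  outer loop
   vertex 1.6 1.4 1.9
   vertex 2.8 0.3 2.3
   vertex 2.1 3.1 1.7
  endloop
 endfacet
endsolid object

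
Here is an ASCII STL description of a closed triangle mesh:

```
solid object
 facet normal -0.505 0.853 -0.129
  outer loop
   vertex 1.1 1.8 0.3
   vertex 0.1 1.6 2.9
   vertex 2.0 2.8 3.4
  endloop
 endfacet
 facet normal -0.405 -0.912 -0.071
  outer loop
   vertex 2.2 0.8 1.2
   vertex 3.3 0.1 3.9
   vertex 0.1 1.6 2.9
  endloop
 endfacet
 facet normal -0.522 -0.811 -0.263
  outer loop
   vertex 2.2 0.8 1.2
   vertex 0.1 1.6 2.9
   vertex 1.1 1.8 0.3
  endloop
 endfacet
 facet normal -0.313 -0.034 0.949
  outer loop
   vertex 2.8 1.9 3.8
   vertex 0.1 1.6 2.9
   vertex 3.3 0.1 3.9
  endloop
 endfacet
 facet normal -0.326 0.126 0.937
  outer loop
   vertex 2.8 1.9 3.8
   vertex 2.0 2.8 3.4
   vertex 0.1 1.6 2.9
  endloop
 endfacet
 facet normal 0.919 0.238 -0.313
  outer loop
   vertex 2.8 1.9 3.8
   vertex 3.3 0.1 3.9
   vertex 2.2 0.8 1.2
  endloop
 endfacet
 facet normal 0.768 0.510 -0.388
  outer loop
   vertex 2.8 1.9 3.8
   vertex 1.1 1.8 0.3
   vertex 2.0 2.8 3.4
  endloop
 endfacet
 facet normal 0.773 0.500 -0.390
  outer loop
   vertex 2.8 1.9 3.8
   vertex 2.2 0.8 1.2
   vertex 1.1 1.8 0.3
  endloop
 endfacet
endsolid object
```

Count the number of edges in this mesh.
12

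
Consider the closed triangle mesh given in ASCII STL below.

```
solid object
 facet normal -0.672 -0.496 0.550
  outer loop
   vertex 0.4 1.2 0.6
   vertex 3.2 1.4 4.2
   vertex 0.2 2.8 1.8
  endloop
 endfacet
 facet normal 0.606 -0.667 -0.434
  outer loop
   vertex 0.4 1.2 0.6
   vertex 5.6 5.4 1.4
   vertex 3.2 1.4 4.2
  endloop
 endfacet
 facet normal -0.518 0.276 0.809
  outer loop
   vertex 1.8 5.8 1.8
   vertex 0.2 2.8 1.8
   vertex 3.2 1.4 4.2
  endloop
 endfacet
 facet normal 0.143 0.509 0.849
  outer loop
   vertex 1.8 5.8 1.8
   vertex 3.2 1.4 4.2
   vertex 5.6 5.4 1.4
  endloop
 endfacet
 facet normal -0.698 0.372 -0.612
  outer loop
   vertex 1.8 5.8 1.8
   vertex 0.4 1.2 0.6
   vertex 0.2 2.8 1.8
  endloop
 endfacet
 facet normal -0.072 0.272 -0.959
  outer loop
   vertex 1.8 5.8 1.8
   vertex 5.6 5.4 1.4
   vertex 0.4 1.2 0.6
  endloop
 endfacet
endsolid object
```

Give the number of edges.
9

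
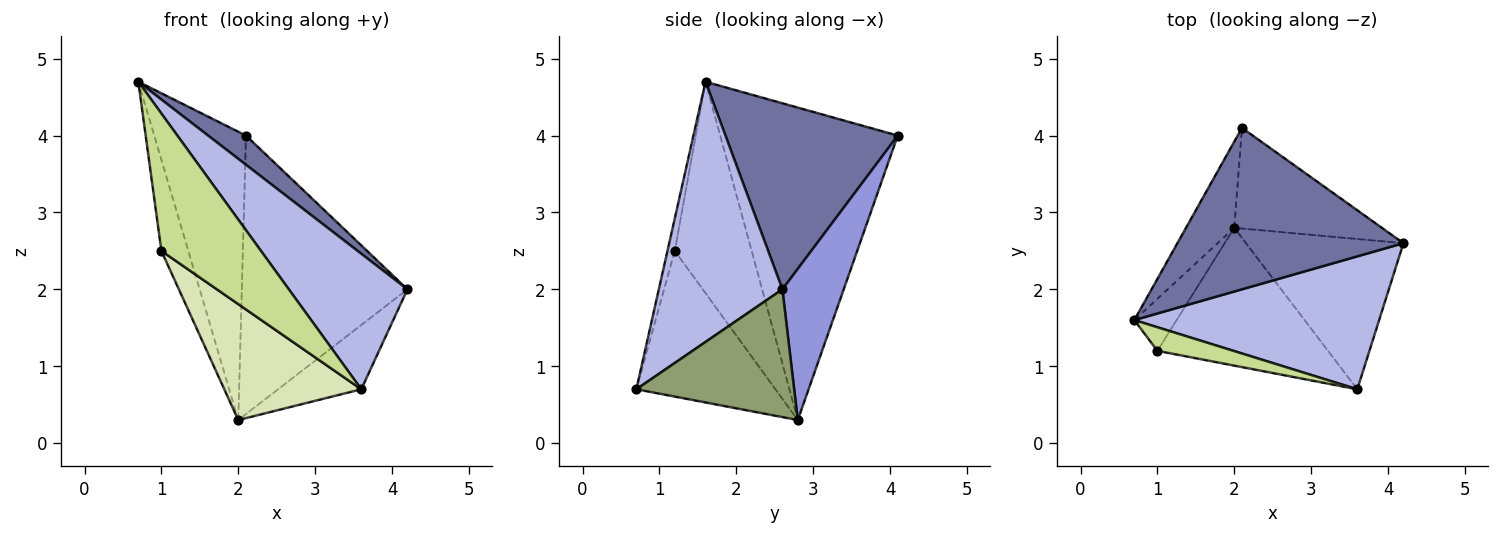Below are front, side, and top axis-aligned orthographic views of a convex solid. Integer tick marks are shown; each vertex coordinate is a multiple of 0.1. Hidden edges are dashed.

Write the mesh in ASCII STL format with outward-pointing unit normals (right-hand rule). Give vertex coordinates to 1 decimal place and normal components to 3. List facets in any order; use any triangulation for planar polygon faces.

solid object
 facet normal 0.629 -0.138 0.765
  outer loop
   vertex 2.1 4.1 4.0
   vertex 0.7 1.6 4.7
   vertex 4.2 2.6 2.0
  endloop
 endfacet
 facet normal -0.880 0.455 -0.136
  outer loop
   vertex 2.0 2.8 0.3
   vertex 0.7 1.6 4.7
   vertex 2.1 4.1 4.0
  endloop
 endfacet
 facet normal 0.329 0.888 -0.321
  outer loop
   vertex 2.0 2.8 0.3
   vertex 2.1 4.1 4.0
   vertex 4.2 2.6 2.0
  endloop
 endfacet
 facet normal 0.597 -0.573 0.562
  outer loop
   vertex 3.6 0.7 0.7
   vertex 4.2 2.6 2.0
   vertex 0.7 1.6 4.7
  endloop
 endfacet
 facet normal 0.598 0.315 -0.737
  outer loop
   vertex 3.6 0.7 0.7
   vertex 2.0 2.8 0.3
   vertex 4.2 2.6 2.0
  endloop
 endfacet
 facet normal -0.927 0.325 -0.185
  outer loop
   vertex 1.0 1.2 2.5
   vertex 0.7 1.6 4.7
   vertex 2.0 2.8 0.3
  endloop
 endfacet
 facet normal -0.072 -0.983 0.169
  outer loop
   vertex 1.0 1.2 2.5
   vertex 3.6 0.7 0.7
   vertex 0.7 1.6 4.7
  endloop
 endfacet
 facet normal -0.547 -0.539 -0.641
  outer loop
   vertex 1.0 1.2 2.5
   vertex 2.0 2.8 0.3
   vertex 3.6 0.7 0.7
  endloop
 endfacet
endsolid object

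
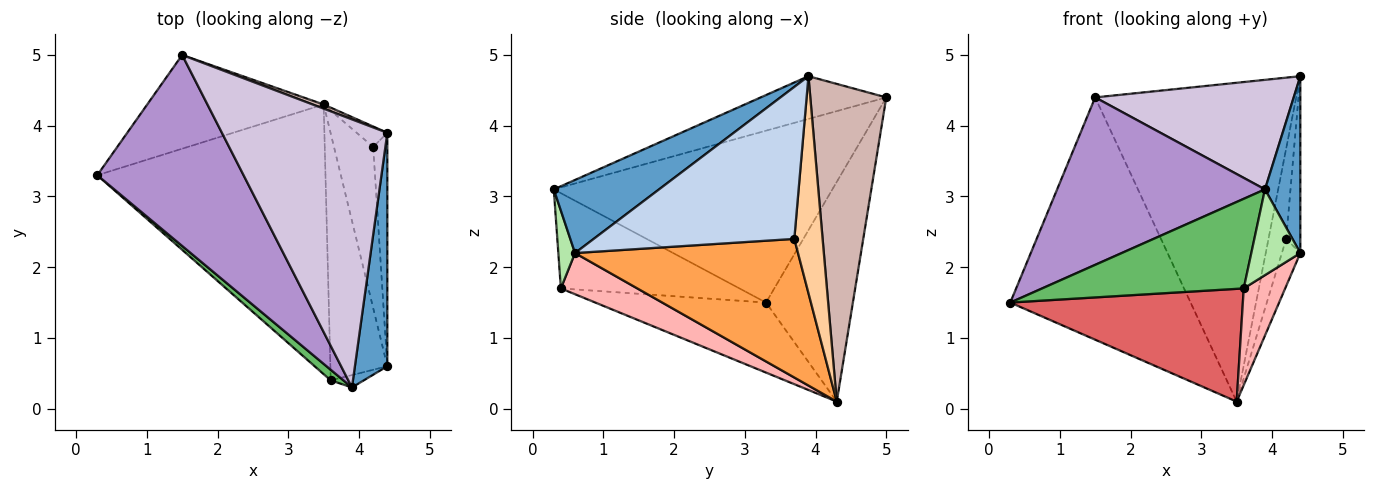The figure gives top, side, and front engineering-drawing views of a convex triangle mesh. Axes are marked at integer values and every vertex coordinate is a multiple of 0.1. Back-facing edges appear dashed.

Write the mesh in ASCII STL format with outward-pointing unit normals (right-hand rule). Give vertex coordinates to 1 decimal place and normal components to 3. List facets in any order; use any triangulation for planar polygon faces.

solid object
 facet normal 0.874 -0.294 0.388
  outer loop
   vertex 3.9 0.3 3.1
   vertex 4.4 0.6 2.2
   vertex 4.4 3.9 4.7
  endloop
 endfacet
 facet normal 0.993 0.070 -0.092
  outer loop
   vertex 4.2 3.7 2.4
   vertex 4.4 3.9 4.7
   vertex 4.4 0.6 2.2
  endloop
 endfacet
 facet normal 0.959 0.079 -0.271
  outer loop
   vertex 4.2 3.7 2.4
   vertex 4.4 0.6 2.2
   vertex 3.5 4.3 0.1
  endloop
 endfacet
 facet normal 0.842 0.526 -0.119
  outer loop
   vertex 4.2 3.7 2.4
   vertex 3.5 4.3 0.1
   vertex 4.4 3.9 4.7
  endloop
 endfacet
 facet normal -0.661 -0.746 0.088
  outer loop
   vertex 3.6 0.4 1.7
   vertex 3.9 0.3 3.1
   vertex 0.3 3.3 1.5
  endloop
 endfacet
 facet normal 0.319 -0.938 -0.135
  outer loop
   vertex 3.6 0.4 1.7
   vertex 4.4 0.6 2.2
   vertex 3.9 0.3 3.1
  endloop
 endfacet
 facet normal -0.272 -0.371 -0.888
  outer loop
   vertex 3.6 0.4 1.7
   vertex 0.3 3.3 1.5
   vertex 3.5 4.3 0.1
  endloop
 endfacet
 facet normal 0.558 -0.303 -0.772
  outer loop
   vertex 3.6 0.4 1.7
   vertex 3.5 4.3 0.1
   vertex 4.4 0.6 2.2
  endloop
 endfacet
 facet normal -0.662 -0.494 0.564
  outer loop
   vertex 1.5 5.0 4.4
   vertex 0.3 3.3 1.5
   vertex 3.9 0.3 3.1
  endloop
 endfacet
 facet normal -0.233 -0.368 0.900
  outer loop
   vertex 1.5 5.0 4.4
   vertex 3.9 0.3 3.1
   vertex 4.4 3.9 4.7
  endloop
 endfacet
 facet normal -0.410 0.851 -0.329
  outer loop
   vertex 1.5 5.0 4.4
   vertex 3.5 4.3 0.1
   vertex 0.3 3.3 1.5
  endloop
 endfacet
 facet normal 0.354 0.935 0.012
  outer loop
   vertex 1.5 5.0 4.4
   vertex 4.4 3.9 4.7
   vertex 3.5 4.3 0.1
  endloop
 endfacet
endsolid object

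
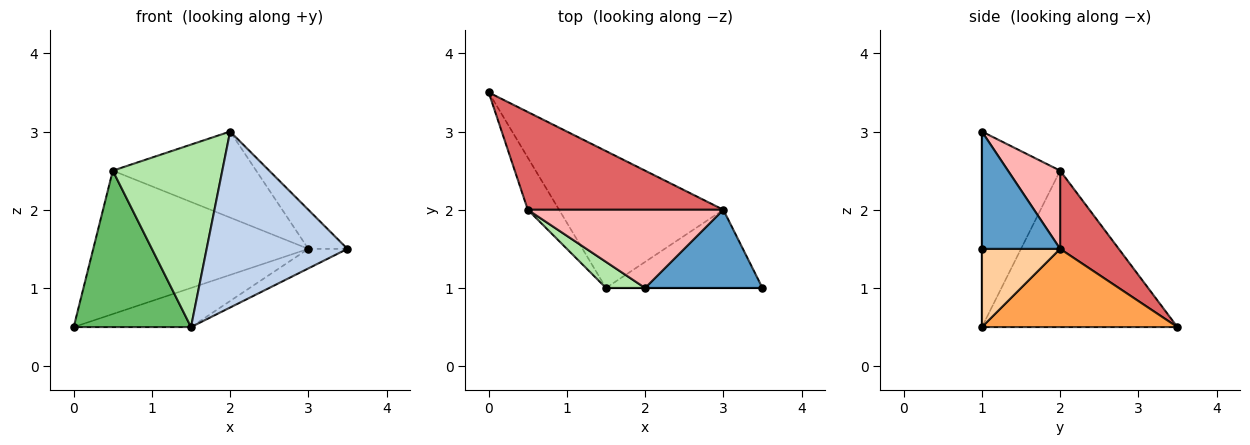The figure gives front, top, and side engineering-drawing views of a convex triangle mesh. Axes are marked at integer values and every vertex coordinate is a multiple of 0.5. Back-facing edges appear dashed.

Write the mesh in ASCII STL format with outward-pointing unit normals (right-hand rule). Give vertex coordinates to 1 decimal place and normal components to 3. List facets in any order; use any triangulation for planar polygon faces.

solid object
 facet normal 0.667 0.333 0.667
  outer loop
   vertex 3.0 2.0 1.5
   vertex 2.0 1.0 3.0
   vertex 3.5 1.0 1.5
  endloop
 endfacet
 facet normal 0.000 -1.000 0.000
  outer loop
   vertex 1.5 1.0 0.5
   vertex 3.5 1.0 1.5
   vertex 2.0 1.0 3.0
  endloop
 endfacet
 facet normal 0.416 0.250 -0.874
  outer loop
   vertex 1.5 1.0 0.5
   vertex 0.0 3.5 0.5
   vertex 3.0 2.0 1.5
  endloop
 endfacet
 facet normal 0.436 0.218 -0.873
  outer loop
   vertex 1.5 1.0 0.5
   vertex 3.0 2.0 1.5
   vertex 3.5 1.0 1.5
  endloop
 endfacet
 facet normal -0.845 -0.507 -0.169
  outer loop
   vertex 0.5 2.0 2.5
   vertex 0.0 3.5 0.5
   vertex 1.5 1.0 0.5
  endloop
 endfacet
 facet normal -0.577 -0.808 0.115
  outer loop
   vertex 0.5 2.0 2.5
   vertex 1.5 1.0 0.5
   vertex 2.0 1.0 3.0
  endloop
 endfacet
 facet normal 0.220 0.806 0.550
  outer loop
   vertex 0.5 2.0 2.5
   vertex 3.0 2.0 1.5
   vertex 0.0 3.5 0.5
  endloop
 endfacet
 facet normal 0.260 0.715 0.650
  outer loop
   vertex 0.5 2.0 2.5
   vertex 2.0 1.0 3.0
   vertex 3.0 2.0 1.5
  endloop
 endfacet
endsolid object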